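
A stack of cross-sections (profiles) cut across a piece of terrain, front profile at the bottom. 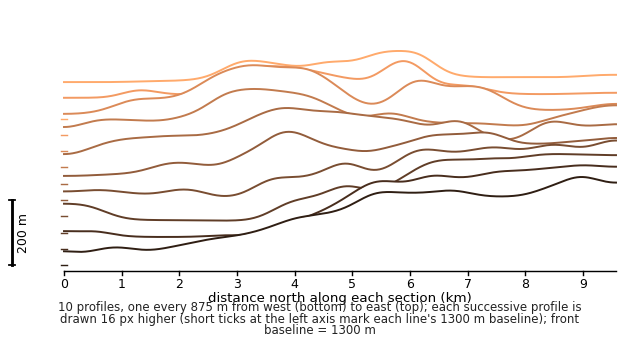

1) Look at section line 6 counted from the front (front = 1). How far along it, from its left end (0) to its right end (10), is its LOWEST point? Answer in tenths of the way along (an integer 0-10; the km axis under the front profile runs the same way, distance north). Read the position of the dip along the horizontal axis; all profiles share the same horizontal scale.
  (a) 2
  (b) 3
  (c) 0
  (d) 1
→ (c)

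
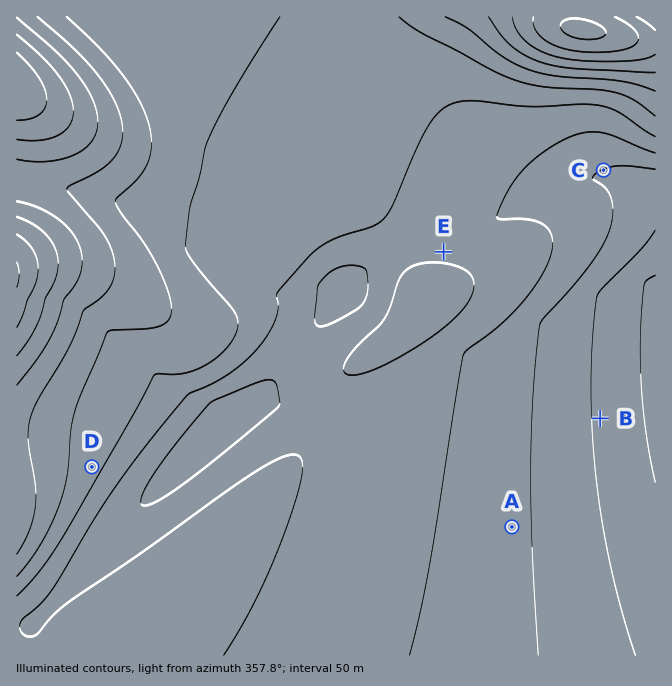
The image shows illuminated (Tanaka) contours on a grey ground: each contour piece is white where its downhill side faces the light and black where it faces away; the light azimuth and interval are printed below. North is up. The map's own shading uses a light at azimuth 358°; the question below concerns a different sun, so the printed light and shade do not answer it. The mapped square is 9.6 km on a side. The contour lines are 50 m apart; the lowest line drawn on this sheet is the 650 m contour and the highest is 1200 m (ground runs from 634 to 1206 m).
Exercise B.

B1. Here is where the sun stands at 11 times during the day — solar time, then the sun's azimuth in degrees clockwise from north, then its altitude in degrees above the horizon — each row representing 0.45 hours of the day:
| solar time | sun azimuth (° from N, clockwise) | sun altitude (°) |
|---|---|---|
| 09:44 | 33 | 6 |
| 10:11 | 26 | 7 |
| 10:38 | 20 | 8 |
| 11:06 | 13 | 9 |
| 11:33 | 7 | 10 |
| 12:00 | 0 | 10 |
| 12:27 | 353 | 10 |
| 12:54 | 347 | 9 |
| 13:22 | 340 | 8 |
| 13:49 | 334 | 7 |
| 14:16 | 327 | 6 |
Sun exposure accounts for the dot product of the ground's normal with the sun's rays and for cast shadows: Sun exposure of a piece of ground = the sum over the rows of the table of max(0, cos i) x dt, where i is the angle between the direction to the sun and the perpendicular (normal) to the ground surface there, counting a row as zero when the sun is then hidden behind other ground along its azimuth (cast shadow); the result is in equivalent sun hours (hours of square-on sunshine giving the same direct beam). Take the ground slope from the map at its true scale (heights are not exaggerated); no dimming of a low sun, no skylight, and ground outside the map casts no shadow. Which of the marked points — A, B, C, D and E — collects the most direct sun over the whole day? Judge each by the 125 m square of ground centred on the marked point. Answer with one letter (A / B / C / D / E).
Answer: E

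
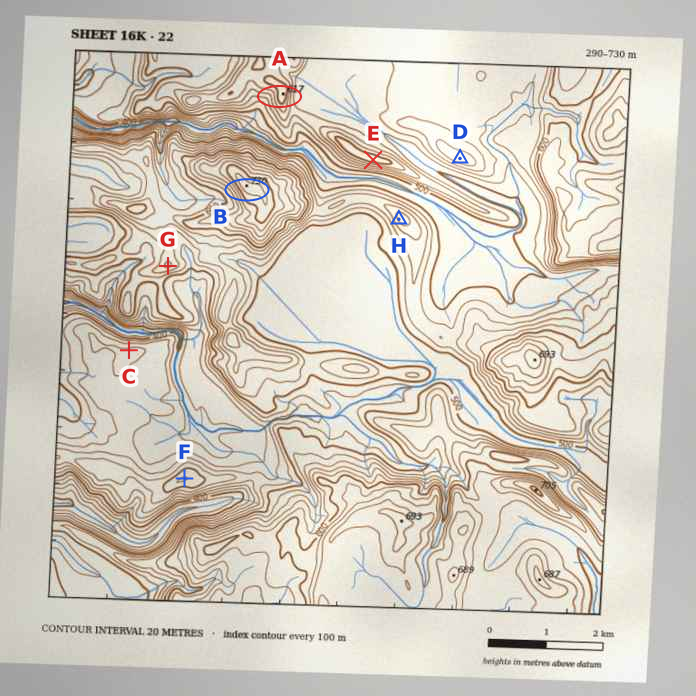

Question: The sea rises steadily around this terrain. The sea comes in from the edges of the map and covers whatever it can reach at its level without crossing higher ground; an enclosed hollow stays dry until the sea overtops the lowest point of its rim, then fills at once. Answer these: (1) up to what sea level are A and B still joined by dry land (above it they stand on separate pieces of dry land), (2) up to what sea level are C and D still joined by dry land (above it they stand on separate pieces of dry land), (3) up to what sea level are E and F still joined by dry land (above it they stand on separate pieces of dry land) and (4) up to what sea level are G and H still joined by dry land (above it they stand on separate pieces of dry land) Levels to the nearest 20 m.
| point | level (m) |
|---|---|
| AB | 520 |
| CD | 440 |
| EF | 460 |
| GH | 540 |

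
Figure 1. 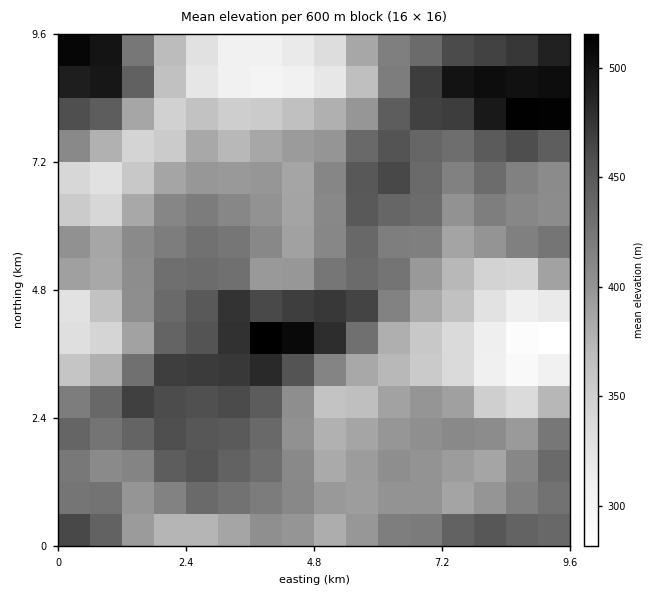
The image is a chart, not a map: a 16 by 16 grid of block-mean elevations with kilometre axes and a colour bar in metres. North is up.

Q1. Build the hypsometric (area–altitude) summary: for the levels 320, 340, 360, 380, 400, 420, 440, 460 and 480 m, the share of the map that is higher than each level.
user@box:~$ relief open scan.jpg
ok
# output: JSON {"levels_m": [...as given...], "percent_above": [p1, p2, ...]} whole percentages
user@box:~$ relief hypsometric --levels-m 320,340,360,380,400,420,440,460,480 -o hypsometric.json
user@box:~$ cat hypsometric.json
{"levels_m": [320, 340, 360, 380, 400, 420, 440, 460, 480], "percent_above": [94, 89, 84, 75, 59, 41, 25, 14, 7]}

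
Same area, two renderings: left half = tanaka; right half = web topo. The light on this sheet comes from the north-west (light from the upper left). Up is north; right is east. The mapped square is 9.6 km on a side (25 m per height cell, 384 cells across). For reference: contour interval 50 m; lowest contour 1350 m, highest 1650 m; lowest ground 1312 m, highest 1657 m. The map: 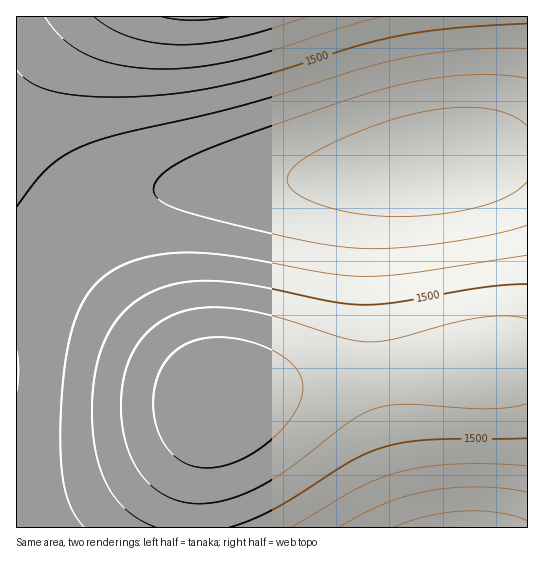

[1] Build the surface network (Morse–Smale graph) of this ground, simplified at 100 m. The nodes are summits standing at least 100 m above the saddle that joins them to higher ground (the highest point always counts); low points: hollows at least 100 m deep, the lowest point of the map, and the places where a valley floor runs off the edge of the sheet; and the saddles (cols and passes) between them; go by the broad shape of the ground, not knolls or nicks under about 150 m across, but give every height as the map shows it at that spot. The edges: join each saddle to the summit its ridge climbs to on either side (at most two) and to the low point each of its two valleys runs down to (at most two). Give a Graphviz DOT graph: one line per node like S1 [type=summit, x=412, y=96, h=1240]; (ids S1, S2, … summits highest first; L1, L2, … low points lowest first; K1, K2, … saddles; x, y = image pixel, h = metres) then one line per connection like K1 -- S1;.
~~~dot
graph terrain {
  S1 [type=summit, x=194, y=17, h=1657];
  S2 [type=summit, x=217, y=398, h=1645];
  L1 [type=low, x=439, y=163, h=1312];
  L2 [type=low, x=470, y=527, h=1318];
  K1 [type=saddle, x=193, y=527, h=1510];
  K2 [type=saddle, x=59, y=246, h=1425];
  K1 -- S2;
  K1 -- L1;
  K1 -- L2;
  K2 -- S1;
  K2 -- S2;
  K2 -- L1;
}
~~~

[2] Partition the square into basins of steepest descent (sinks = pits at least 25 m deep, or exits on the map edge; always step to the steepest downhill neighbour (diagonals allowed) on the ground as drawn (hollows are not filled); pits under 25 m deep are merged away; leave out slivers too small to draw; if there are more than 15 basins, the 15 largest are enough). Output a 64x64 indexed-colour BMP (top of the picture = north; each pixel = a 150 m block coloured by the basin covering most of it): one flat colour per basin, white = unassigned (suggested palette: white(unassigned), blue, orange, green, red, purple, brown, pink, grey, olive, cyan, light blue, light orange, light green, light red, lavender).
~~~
<image width="64" height="64" href="data:image/bmp;base64,Qk12CAAAAAAAAHYAAAAoAAAAQAAAAEAAAAABAAQAAAAAAAAIAAATCwAAEwsAABAAAAAAAAAA////ALR3HwAOf/8ALKAsACgn1gC9Z5QAS1aMAMJ34wB/f38AIr28AM++FwDox64AeLv/AIrfmACWmP8A1bDFADMzMzMzMzMzMzMzIiIiIiIiIiIiIiIiIiIiIiIiIiIiMzMzMzMzMzMzMzMiIiIiIiIiIiIiIiIiIiIiIiIiIiIzMzMzMzMzMzMzMyIiIiIiIiIiIiIiIiIiIiIiIiIiIjMzMzMzMzMzMzMzIiIiIiIiIiIiIiIiIiIiIiIiIiIiMzMzMzMzMzMzMzMiIiIiIiIiIiIiIiIiIiIiIiIiIiIzMzMzMzMzMzMzMyIiIiIiIiIiIiIiIiIiIiIiIiIiIjMzMzMzMzMzMzMzMiIiIiIiIiIiIiIiIiIiIiIiIiIiMzMzMzMzMzMzMzMyIiIiIiIiIiIiIiIiIiIiIiIiIiIzMzMzMzMzMzMzMzIiIiIiIiIiIiIiIiIiIiIiIiIiIjMzMzMzMzMzMzMzMiIiIiIiIiIiIiIiIiIiIiIiIiIiMzMzMzMzMzMzMzMyIiIiIiIiIiIiIiIiIiIiIiIiIiIzMzMzMzMzMzMzMzMiIiIiIiIiIiIiIiIiIiIiIiIiIjMzMzMzMzMzMzMzMyIiIiIiIiIiIiIiIiIiIiIiIiIiMzMzMzMzMzMzMzMzIiIiIiIiIiIiIiIiIiIiIiIiIiIzMzMzMzMzMzMzMzMiIiIiIiIiIiIiIiIiIiIiIiIiIjMzMzMzMzMzMzMzMzIiIiIiIiIiIiIiIiIiIiIiIiIiMzMzMzMzMzMzMzMzMSIiIiIiIiIiIiIiIiIiIiIiIiIzMzMzMzMzMzMzMzMRERERIiIiIiIiIiIiIiIiIiIiIjMzMzMzMzMzMzMzMRERERERERESIiIiIiIiIiIiIiIiMzMzMzMzMzMzMzMRERERERERERERERESIiIiIiIiIiIzMzMzMzMzMzMzERERERERERERERERERERERERIiIiIjMzMzMzMzMzMzERERERERERERERERERERERERERERERMzMzMzMzMzMzEREREREREREREREREREREREREREREREzMzMzMzMzMzERERERERERERERERERERERERERERERETMzMzMzMzMzERERERERERERERERERERERERERERERERMzMzMzMzMzEREREREREREREREREREREREREREREREREzMzMzMzMzERERERERERERERERERERERERERERERERETMzMzMzMzERERERERERERERERERERERERERERERERERMzMzMzMzEREREREREREREREREREREREREREREREREREzMzMzMzERERERERERERERERERERERERERERERERERETMzMzMzERERERERERERERERERERERERERERERERERERMzMzMzEREREREREREREREREREREREREREREREREREREzMzMzERERERERERERERERERERERERERERERERERERETMzMzERERERERERERERERERERERERERERERERERERERMzMzEREREREREREREREREREREREREREREREREREREREzMzERERERERERERERERERERERERERERERERERERERETMzERERERERERERERERERERERERERERERERERERERERMzEREREREREREREREREREREREREREREREREREREREREzERERERERERERERERERERERERERERERERERERERERERERERERERERERERERERERERERERERERERERERERERERERERERERERERERERERERERERERERERERERERERERERERERERERERERERERERERERERERERERERERERERERERERERERERERERERERERERERERERERERERERERERERERERERERERERERERERERERERERERERERERERERERERERERERERERERERERERERERERERERERERERERERERERERERERERERERERERERERERERERERERERERERERERERERERERERERERERERERERERERERERERERERERERERERERERERERERERERERERERERERERERERERERERERERERERERERERERERERERERERERERERERERERERERERERERERERERERERERERERERERERERERERERERERERERERERERERERERERERERERERERERERERERERERERERERERERERERERERERERERERERERERERERERERERERERERERERERERERERERERERERERERERERERERERERERERERERERERERERERERERERERERERERERERERERERERERERERERERERERERERERERERERERERERERERERERERERERERERERERERERERERERERERERERERERERERERERERERERERERERERERERERERERERERERERERERERERERERERERERERERERERERERERERERERERERERERERERERERERERERERERERERERERERERERERERERERERERERERERERERERERERERERERERERERERERERERERERERERERERERERERERERERERERERERERERERERERERERERERERERERERERERERERERERERERERERERERERERERERERERERERERERERERERERERERERERERERERERERERERERERERERERERERERERERERERERERERERERERERERERERERERERERERERERERERERERERERER"/>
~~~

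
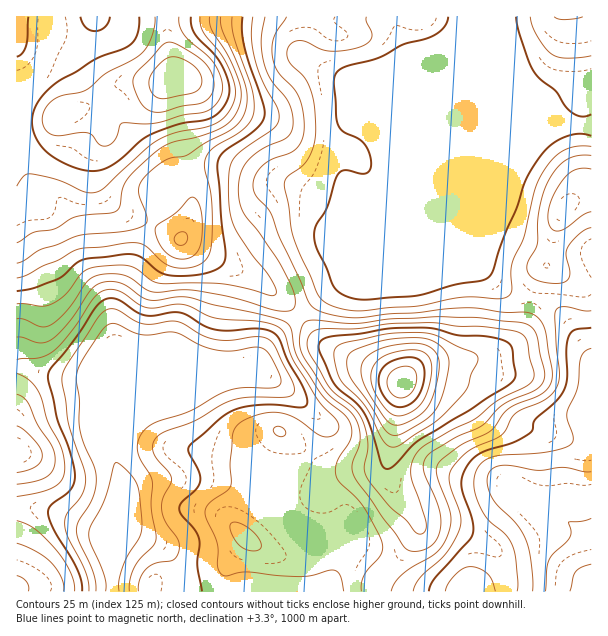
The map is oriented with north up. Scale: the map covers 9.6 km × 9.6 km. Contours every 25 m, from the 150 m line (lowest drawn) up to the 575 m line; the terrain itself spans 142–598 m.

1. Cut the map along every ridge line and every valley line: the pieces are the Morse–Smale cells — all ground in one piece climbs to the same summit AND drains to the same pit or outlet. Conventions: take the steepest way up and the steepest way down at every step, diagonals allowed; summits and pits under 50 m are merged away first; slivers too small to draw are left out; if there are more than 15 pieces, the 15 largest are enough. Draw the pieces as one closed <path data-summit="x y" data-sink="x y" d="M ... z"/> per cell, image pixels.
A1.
<path data-summit="174 77" data-sink="591 591" d="M506 16l-489 0-1 151 16-5 16-13 4-8 4-19 7-8 12-4 12 2 11 11 8 12-10 23 1 24 6 12 17 17 60 27 26 16 52 26 42 34 42-32 113-47 68-68 20-28 12-9 13-5-21-20-24-28-13-39z"/><path data-summit="174 77" data-sink="113 591" d="M84 110l-21 4-7 8-2 15-6 12-16 13-16 6 0 198 50 12 38 0 5 8 5 13-2 54 9 24 0 6-7 21-2 87 262 1 4-11 10-12-17-16-17-9-9-3-5 4 6-12 0-14-3-10-11-18-17-19-9-4-17 3 14-9 13-15 8-18-2-9-32-29-34-23 12-24 32-29-15-14-27-21-52-26-26-16-60-27-17-17-5-8-2-10 0-18 10-23-8-12z"/><path data-summit="402 383" data-sink="591 591" d="M513 176l-58 59-113 47-42 33 24 29 50 23 28 16-10 61-4 17 0 15 10 19 16 18 6 15-8 14-22 28 9 10 17 9 16 3 160-1 0-231-34-50-13-9-32-7-12-6-19-19 10-38 14-39 8-13z"/><path data-summit="402 383" data-sink="113 591" d="M300 316l-32 28-12 24 34 23 32 29 2 9-8 18-13 15-9 6 17 1 15 14 10 12 10 24 0 14-4 10 6-2 23 12 18 17 23-28 8-14-6-15-16-18-10-19 0-15 4-17 10-61-28-16-50-23z"/><path data-summit="564 209" data-sink="591 591" d="M591 126l-30 1-23 17-24 33-8 15-10 26-14 46 2 8 17 16 12 6 32 7 13 9 33 50z"/><path data-summit="17 452" data-sink="113 591" d="M26 367l-10 1 0 139 20 1 23 4 39 17 12 32 3 1 1-58 7-21 0-6-9-24 2-54-5-13-5-8-38 0z"/><path data-summit="564 17" data-sink="591 591" d="M591 16l-85 1 4 21 13 39 24 28 22 21 23-1z"/><path data-summit="17 590" data-sink="113 591" d="M36 508l-20 1 0 82 95 1 1-29-14-33-35-16z"/><path data-summit="174 77" data-sink="591 591" d="M389 570l-11 11-3 11 57-1-24-5z"/>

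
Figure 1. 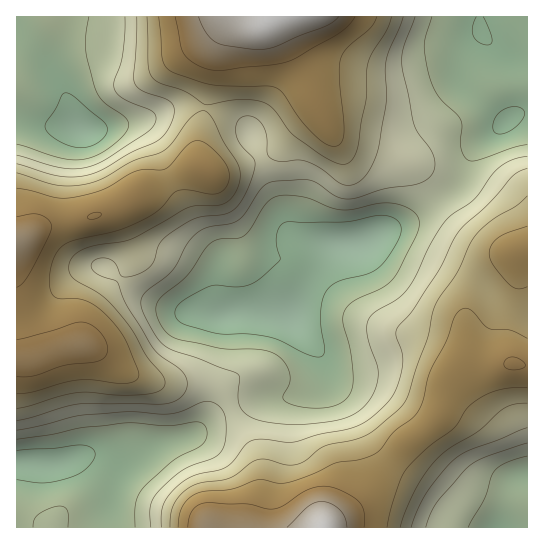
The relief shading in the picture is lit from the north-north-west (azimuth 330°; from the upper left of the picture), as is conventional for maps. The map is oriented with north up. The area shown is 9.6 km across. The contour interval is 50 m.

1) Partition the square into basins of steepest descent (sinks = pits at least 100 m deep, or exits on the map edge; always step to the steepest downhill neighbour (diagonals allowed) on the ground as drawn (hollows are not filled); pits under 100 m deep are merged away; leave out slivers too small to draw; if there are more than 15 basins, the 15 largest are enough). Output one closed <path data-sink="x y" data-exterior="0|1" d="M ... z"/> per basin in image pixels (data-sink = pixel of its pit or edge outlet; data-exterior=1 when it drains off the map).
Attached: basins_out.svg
<path data-sink="354 245" data-exterior="0" d="M527 16l-257 0-4 3-23-2-9 4-11 13-8 19-4 30-12 54 0 24 5 8-9-1-10 4-42 20-16 12-14 7-34 9-28 4-35 18 0 117 15 1 34-13 21-2 16 8 24 19 20 8 20 4 41-1 11 4 6 6 13 30 18 28 4 12 1 27-9 37 74 1 8-8 22-15 18-19 27-36 37-32 12-32 14-17 30-1 13-4 22 1z"/><path data-sink="37 465" data-exterior="0" d="M86 345l-21 2-34 13-15 1 0 166 234 1 10-38-1-27-4-12-18-28-13-30-6-6-11-4-41 1-32-8-16-9-16-14z"/><path data-sink="81 129" data-exterior="0" d="M269 16l-252 0-1 225 3 0 16-10 16-7 28-4 34-9 14-7 16-12 42-20 17-4-3-7 0-24 18-92 8-15 13-11 28 0z"/><path data-sink="498 527" data-exterior="1" d="M519 364l-56 5-14 17-12 32-37 32-27 36-18 19-22 15-8 7 202 1 1-162z"/>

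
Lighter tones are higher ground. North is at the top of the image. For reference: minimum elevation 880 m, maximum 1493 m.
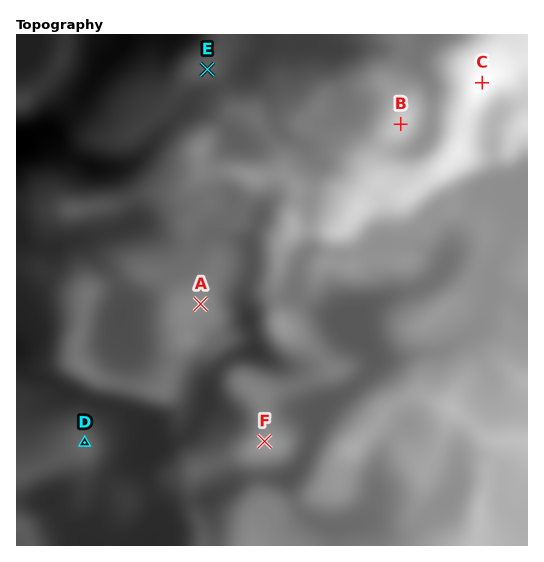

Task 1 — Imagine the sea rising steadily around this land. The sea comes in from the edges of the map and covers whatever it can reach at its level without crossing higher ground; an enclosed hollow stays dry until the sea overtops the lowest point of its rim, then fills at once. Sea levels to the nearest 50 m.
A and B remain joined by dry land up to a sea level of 1150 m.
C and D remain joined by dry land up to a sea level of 1000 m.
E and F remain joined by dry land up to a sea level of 1050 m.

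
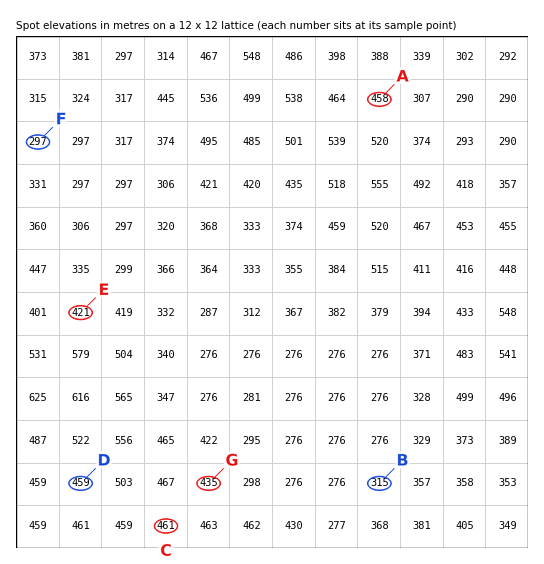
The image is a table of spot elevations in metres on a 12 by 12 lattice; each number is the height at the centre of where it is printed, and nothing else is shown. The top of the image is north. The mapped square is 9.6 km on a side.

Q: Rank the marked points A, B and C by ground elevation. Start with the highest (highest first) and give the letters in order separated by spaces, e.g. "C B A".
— C A B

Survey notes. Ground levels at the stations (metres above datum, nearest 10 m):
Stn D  460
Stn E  420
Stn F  300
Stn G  430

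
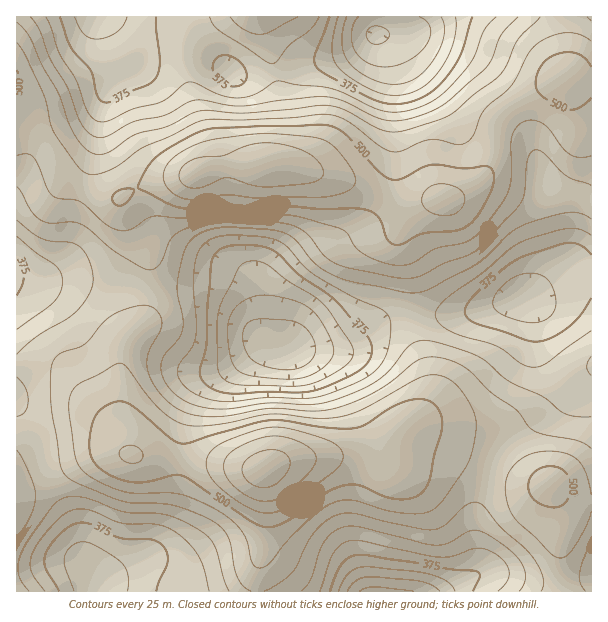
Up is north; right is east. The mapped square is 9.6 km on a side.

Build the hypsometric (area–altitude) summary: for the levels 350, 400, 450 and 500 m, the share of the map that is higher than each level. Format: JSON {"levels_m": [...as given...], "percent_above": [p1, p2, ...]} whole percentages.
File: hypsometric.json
{"levels_m": [350, 400, 450, 500], "percent_above": [91, 72, 47, 16]}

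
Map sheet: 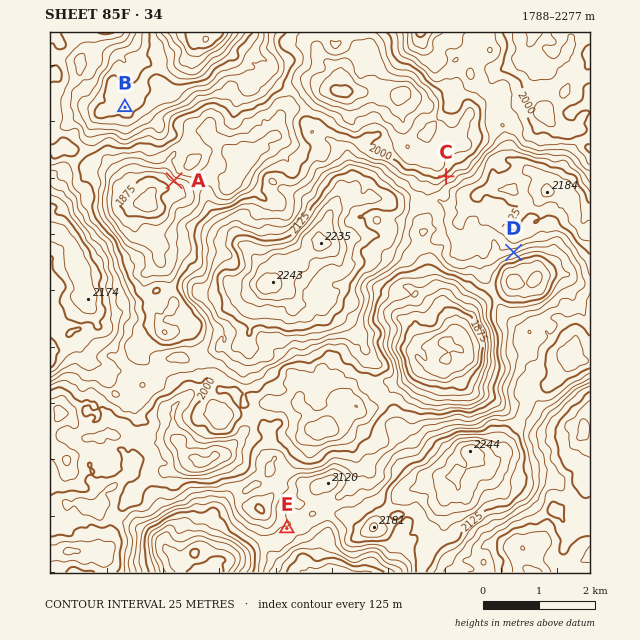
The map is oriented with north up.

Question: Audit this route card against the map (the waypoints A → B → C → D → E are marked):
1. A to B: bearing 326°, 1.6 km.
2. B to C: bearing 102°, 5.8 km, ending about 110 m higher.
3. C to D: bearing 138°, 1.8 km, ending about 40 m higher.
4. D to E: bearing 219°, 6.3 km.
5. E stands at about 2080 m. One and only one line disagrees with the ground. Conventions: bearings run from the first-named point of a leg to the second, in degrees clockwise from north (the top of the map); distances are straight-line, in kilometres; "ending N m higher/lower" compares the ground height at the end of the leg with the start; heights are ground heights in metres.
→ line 2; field sense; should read lower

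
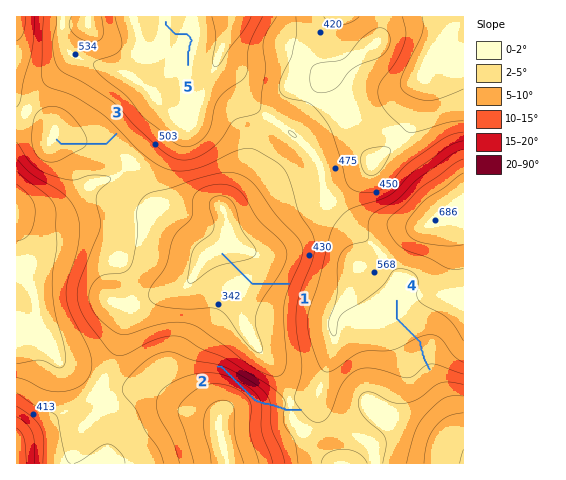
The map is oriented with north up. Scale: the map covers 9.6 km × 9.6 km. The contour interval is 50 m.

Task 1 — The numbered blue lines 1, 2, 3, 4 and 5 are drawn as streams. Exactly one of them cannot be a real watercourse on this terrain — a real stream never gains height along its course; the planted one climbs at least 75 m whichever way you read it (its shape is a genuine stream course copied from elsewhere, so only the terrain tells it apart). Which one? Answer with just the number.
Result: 2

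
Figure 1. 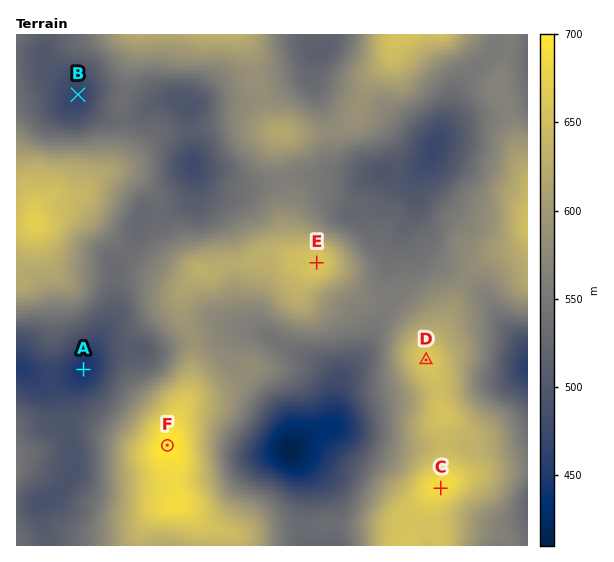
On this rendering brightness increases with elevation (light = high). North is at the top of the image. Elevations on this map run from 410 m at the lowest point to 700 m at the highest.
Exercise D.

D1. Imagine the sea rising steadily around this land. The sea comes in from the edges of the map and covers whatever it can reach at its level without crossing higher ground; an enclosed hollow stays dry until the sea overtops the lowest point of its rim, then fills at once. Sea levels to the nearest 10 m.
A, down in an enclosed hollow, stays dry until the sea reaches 470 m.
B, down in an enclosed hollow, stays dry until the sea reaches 510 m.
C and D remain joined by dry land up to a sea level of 640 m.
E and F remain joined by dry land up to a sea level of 590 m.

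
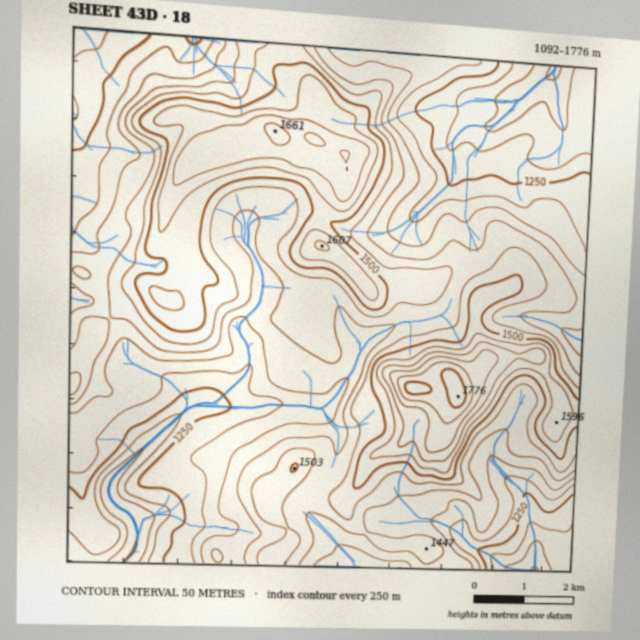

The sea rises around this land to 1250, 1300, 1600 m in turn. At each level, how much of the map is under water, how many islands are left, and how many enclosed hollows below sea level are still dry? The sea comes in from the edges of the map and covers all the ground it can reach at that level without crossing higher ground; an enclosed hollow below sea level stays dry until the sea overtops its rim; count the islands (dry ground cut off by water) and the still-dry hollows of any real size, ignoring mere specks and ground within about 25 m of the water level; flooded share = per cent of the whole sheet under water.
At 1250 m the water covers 15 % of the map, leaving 0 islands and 0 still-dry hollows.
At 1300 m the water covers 24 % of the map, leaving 0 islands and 0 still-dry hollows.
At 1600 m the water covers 93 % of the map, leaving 2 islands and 0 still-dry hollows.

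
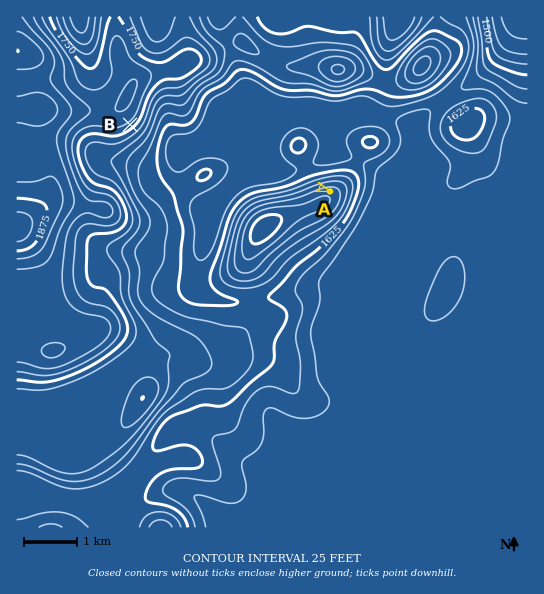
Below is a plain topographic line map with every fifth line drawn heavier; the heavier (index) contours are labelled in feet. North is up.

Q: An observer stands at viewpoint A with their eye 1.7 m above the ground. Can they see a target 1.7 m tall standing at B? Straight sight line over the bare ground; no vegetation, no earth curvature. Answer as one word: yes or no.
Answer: yes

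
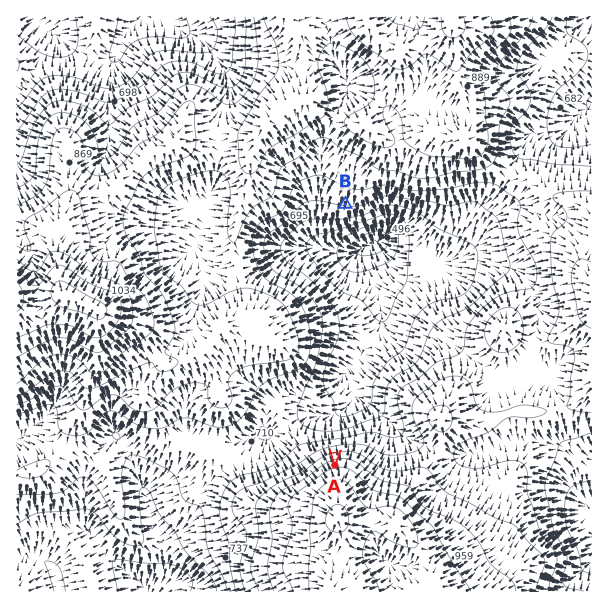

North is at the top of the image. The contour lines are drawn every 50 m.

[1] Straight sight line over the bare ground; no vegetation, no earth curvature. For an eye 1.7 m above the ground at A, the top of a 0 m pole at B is in view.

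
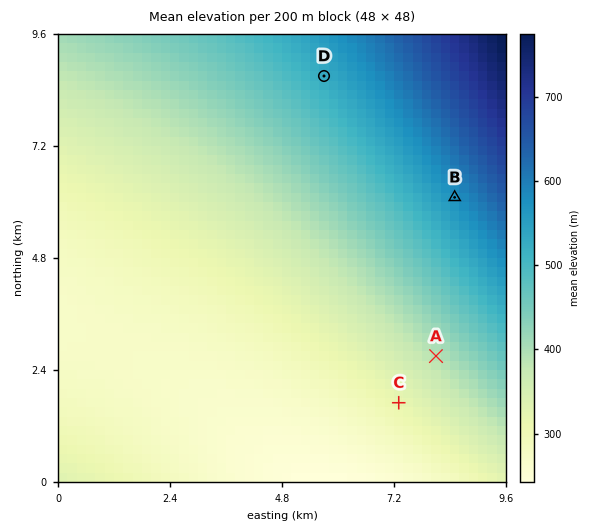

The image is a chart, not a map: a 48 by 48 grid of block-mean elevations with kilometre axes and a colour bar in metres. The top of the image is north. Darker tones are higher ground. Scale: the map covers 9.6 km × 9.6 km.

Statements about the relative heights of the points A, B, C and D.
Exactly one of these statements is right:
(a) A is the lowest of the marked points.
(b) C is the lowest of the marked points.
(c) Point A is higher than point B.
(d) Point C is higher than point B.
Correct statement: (b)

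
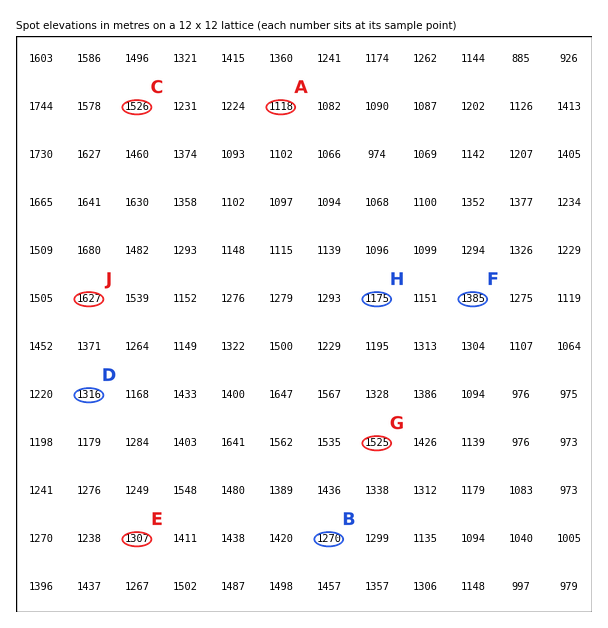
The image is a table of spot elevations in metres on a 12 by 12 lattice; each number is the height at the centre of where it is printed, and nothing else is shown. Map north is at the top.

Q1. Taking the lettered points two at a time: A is lower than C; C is higher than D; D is higher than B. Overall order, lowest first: A B D C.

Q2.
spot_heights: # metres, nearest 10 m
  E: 1310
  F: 1380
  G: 1530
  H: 1180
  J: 1630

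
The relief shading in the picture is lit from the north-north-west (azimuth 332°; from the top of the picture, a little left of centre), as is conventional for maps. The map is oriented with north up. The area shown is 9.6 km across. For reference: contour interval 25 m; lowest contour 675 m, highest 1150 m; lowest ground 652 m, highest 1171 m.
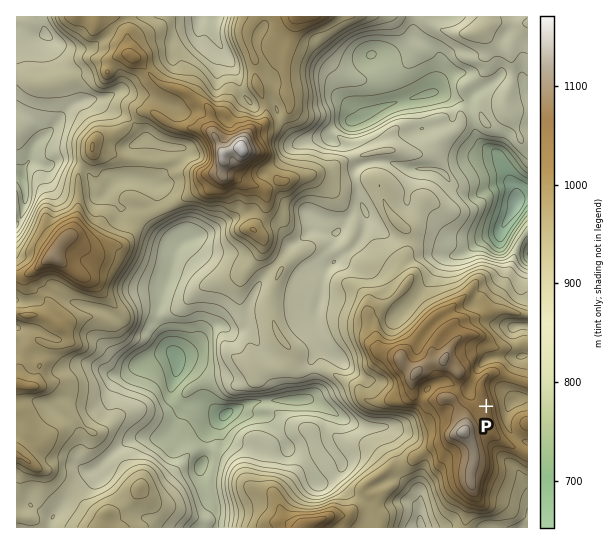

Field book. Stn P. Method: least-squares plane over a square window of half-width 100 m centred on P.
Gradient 6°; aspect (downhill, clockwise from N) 76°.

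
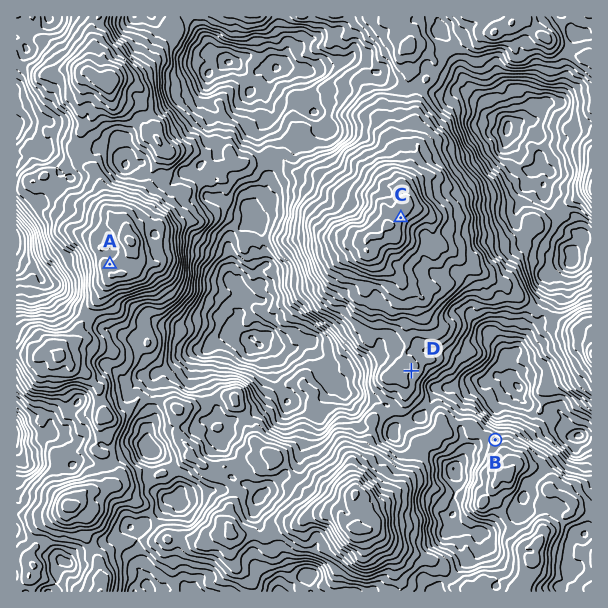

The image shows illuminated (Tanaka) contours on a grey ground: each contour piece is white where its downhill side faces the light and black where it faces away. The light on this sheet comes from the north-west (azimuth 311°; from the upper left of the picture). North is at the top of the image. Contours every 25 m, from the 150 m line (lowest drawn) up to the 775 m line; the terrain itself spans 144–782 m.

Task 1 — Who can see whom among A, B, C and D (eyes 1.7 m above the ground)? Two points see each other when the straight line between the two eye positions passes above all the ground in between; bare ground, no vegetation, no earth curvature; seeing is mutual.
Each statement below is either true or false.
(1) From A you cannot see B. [true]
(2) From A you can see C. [false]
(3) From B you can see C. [true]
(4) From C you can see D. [false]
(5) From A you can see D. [false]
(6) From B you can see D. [true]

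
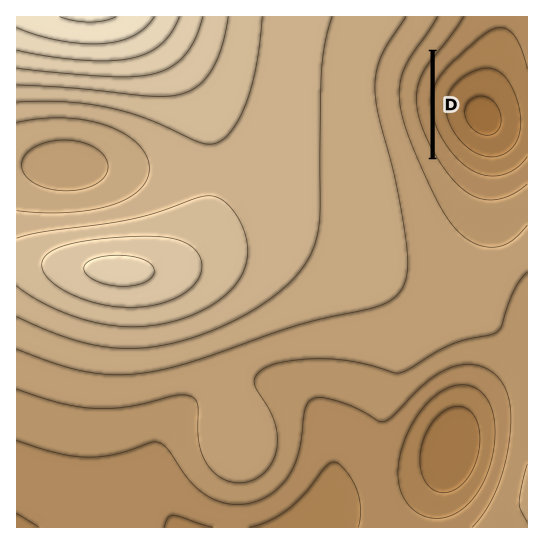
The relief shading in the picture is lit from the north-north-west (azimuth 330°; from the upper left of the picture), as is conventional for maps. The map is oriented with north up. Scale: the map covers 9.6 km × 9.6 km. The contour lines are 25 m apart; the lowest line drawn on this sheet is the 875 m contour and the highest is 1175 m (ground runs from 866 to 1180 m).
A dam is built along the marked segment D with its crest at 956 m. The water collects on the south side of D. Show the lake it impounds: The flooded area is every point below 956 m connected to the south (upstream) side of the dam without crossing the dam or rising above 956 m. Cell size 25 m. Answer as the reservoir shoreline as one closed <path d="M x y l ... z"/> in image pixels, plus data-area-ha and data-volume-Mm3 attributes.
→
<path d="M430 55l-9 11-5 11-3 8 0 9-1 1 1 16 3 11 14 31 0-98z" data-area-ha="42" data-volume-Mm3="4.67"/>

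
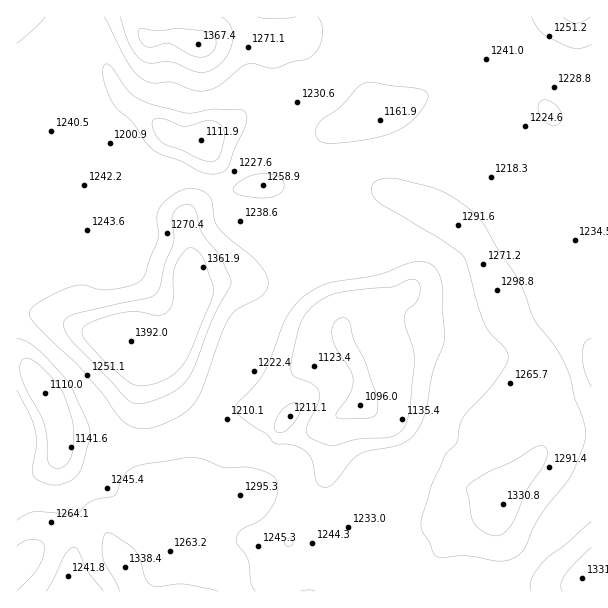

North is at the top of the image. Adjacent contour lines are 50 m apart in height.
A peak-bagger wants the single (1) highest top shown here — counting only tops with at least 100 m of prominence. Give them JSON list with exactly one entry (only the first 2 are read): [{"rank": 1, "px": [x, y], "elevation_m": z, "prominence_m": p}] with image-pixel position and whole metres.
[{"rank": 1, "px": [131, 341], "elevation_m": 1392, "prominence_m": 296}]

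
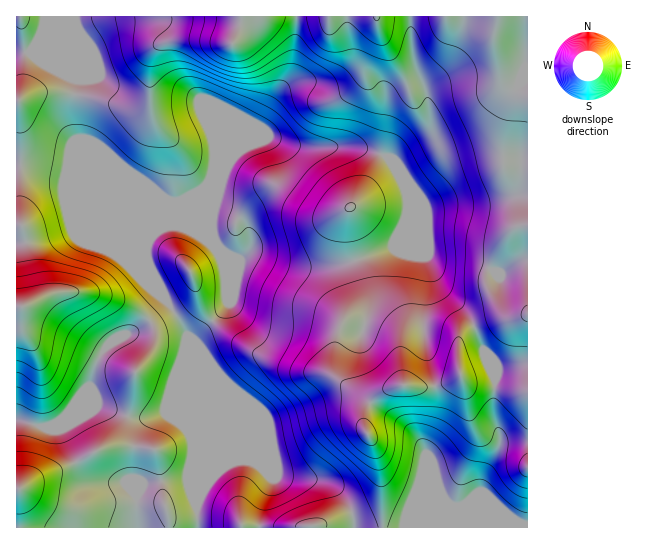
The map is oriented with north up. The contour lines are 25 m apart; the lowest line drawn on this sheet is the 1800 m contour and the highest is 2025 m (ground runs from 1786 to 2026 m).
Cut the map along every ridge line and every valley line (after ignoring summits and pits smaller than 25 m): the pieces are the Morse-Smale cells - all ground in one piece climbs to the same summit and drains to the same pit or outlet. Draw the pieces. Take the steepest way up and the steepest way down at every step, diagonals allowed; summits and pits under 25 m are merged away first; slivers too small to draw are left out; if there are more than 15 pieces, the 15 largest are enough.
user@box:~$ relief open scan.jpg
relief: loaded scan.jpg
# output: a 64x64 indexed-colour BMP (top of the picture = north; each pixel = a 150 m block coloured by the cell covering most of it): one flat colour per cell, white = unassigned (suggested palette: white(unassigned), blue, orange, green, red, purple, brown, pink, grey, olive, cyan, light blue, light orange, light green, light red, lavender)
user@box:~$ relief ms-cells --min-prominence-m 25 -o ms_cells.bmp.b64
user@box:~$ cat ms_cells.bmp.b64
<image width="64" height="64" href="data:image/bmp;base64,Qk12CAAAAAAAAHYAAAAoAAAAQAAAAEAAAAABAAQAAAAAAAAIAAATCwAAEwsAABAAAAAAAAAA////ALR3HwAOf/8ALKAsACgn1gC9Z5QAS1aMAMJ34wB/f38AIr28AM++FwDox64AeLv/AIrfmACWmP8A1bDFAHd3d3d3d3d4iIiIiIiIiIiIiIiIiBEREREREREbu7u7d3d3d3d3d3iIiIiIiIiIiIiIiIiIERERERERERu7u7t3d3d3d3d3eIiIiIiIiIiIiIiIiIgRERERERERG7u7u3d3d3d3d3d4iIiIiIiIiIiIiIiIgRERERERERERu7u7d3d3d3d3d3iIiIh4iIiIiIiIiIgRERERERERERG7u7t3d3d3d3d3d4iIiHGIiIiIiIiIgREREREREREREbu7u3d3d3d3d3d3d3d3cRiIiIiBERERERERERERERERG7u7d3d3d3d3d3d3d3dxEYiIgREREREREREREREREREbu7t3d3d3d3d3d3d3d3ERERERERERERERERERERERERG7u3d3d3d3d3d3d3d3cREREREREREREREREREREREREbu7d3d3d3d3d3d3d3eRERERERERERERERERERERERERu7t3d3d3d3d3d3d3d5ERERERERERERERERERERERERG7u3d3d3d3d3d3d3d5kREREREREREREREREREREREREbu7REREd3d3d3d3d5mRERERERERERERERERERERERERu7tERERJd3eZmZmZmZERERERERERERERERERERERERG7u0REREmZmZmZmZmZkREREREREREREREREREREREREbu7RERERJmZmZmZmZmRERERERERERERERERERERERERu7tERERESZmZmZmZmZERERERERERERERERERERERERG7u0RERERJmZmZmZmZkREREREREREREREREREREREREbu7RERERESZmZmZmZmRERERERERERERERERERERERERu7tERERERJmZmZmZmZERERERERERERERERERERERERMzM0RERERESZmZmZmZkREREREREREREREREREREREREzMzRERERERJmZmZmZnBEREREREREREREREREREREREzMzNERERERERJmZmZmRERERERERERERERERERERERETMzM0RERERERERJmZmcwRERERERERERERERERERERERMzMzRERERERERESZmZzMERERERERERERERERERERERMzMzNERERERERERESZzMzBEREREREREREREREREREREzMzM0REREREREREREzMzMwREREREREREREREREREREzMzMzRERERERERERETMzMzBEREREREREREREREREREzMzMzNERERERERERELMzMzMEREREREREREREREREREzMzMzM0REREREREREIszMzMwREREREREREREREREREzMzMzMzREREREREREIszMzMzBEREREREREREREREREzMzMzMzNEREREREREIizMzMzMERERERERERERERERETMzMzMzM0REREREREoizMzMzMwRERFVVVVVVVERERERMzMzMzMzREREREREoiLMzMzMxVVVVVVVVVVVVVERERMzMzMzMzNEREREREqiIizMzMxVVVVVVVVVVVVVVVEREzMzMzMzM0REREREqqIiLMzMxVVVVVVVVVVVVVVVVREzMzMzMzMzREREREqqIiIiLMVVVVVVVVVVVVVVVVVVETMzMzMzMzNERERESqoiIiIiVVVVVVVVVVVVVVVVVVVTMzMzMzMzM0RERESqoiIiIiIlVVVVVVVVVVVVVVVVVVMzMzMzMzMzRERERKqiIiIiIiJVVVVVVVVVVVVVVVVVUzMzMzMzMzNERERKqiIiIiIiIiVVVVVVVVVVVVVVVVVTMzMzMzMzM0REREqqIiIiIiIiIlVVVVVVVVVVVVVVVVMzMzMzMzMzRERESqoiIiIiIiIiJVVVVVVVVVVVVVVVMzMzMzMzMzNERESqoiIiIiIiIiIiVVVVVVVVVVVVVVUzMzMzMzMzM6qqqqqiIiIiIiIiIiIlVVVVVVVVVVVVUzMzMzMzMzMzqqqqqiIiIiIiIiIiIiVVVVVVVVVVVVVjMzMzMzMzMzOqqqqqIiIiIiIiIiIiIiVVVVVVVVVWZmYzMzMzMzMzM6qqqqoiIiIiIiIiIiIiImVWZmZmZmZmZmYzMzMzMzMzqqqqoiIiIiIiIiIiIiIiZmZmZmZmZmZmZmMzMzMzMzOqqqqiIiIiIiIiIiIiIiImZmZmZmZmZmZmZjMzMzMzM6qqqqIiIiIiIiIiIiIiIiZmZmZmZmZmZmZmMzMzMzMzqqqqoiIiIiIiIiIiIiIiImZmZmZmZmZmZmYzMzMzMzOqqqqiIiIiIiIiIiIiIiIiZmZmZmZmZmZmYzMzMzMzM6qqqqIiIiIiIiIiIiIiIiImZmZmZmZmZmZjMzMzMzMzqqqqqiIiIiIiIiIiIiIiIiJmZmZmZmZmZmMzMzMzMzOqqqqiIiIiIiIiIiIiIiIiImZmZmZmZmZmMzMzMzMzM6qqIiIiIiIiIiIiIiIiIiIiJmZmZmZmZmYzMzMzMzMzqqIiIiIiIiIiIiIiIiIiIiImZmZmZmZmZjMzMzMzMzOtIiIiIiIiIiIiIiIiIiIiIiZmZmZmZmZmMzMzMzMzM90iIiIiIiIiIiIiIiIiIiIiJmZmZmZmZmMzMzMzMzMz3dIiIiIiIiIiIiIiIiIiIiImZmZmZmZmYzMzMzMzMzPd0iIiIiIiIiIiIiIiIiIiIiZmZmZmZmZjMzMzMzMzM93dIiIiIiIiIiIiIiIiIiIiJmZmZmZmZmMzMzMzMzMz"/>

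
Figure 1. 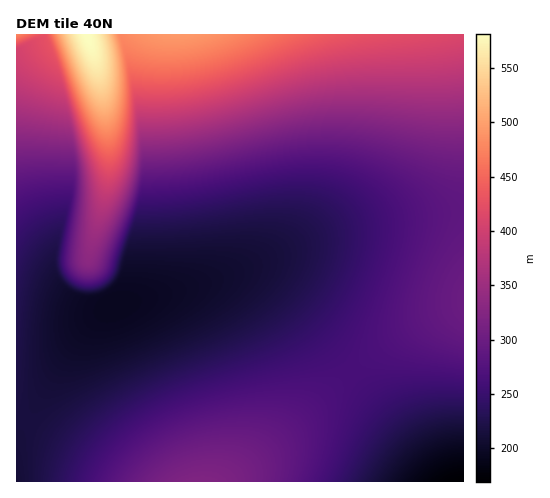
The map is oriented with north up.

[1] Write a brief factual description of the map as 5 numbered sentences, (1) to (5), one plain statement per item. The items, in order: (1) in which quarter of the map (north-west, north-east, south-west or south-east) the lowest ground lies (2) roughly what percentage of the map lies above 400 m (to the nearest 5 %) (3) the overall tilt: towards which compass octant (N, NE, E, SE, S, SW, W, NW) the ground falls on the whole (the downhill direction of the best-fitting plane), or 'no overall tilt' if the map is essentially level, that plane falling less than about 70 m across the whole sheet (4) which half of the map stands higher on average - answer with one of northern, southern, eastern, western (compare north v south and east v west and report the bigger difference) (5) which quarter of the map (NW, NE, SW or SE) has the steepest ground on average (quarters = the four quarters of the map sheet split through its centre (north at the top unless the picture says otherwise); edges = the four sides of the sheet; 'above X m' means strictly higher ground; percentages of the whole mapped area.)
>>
(1) The lowest ground is in the south-east quarter.
(2) About 15 % of the map lies above 400 m.
(3) On the whole the ground falls towards the south.
(4) The northern half stands higher on average than the southern half.
(5) Slopes are steepest in the north-west quarter.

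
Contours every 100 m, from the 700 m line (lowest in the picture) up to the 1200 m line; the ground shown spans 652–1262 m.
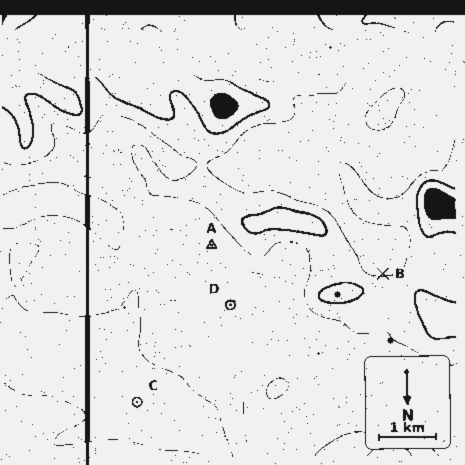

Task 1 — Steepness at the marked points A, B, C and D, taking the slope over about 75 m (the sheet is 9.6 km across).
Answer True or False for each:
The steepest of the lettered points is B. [True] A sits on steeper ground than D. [True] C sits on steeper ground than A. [False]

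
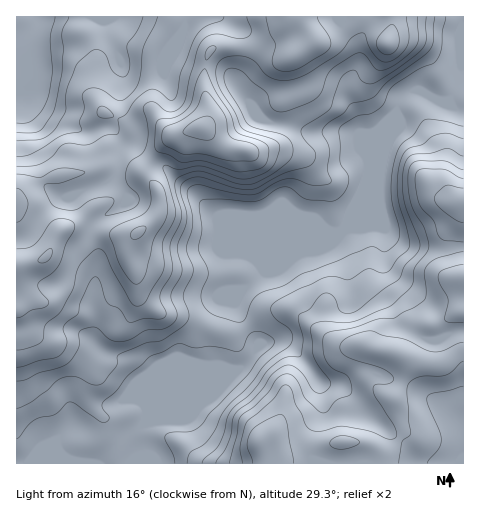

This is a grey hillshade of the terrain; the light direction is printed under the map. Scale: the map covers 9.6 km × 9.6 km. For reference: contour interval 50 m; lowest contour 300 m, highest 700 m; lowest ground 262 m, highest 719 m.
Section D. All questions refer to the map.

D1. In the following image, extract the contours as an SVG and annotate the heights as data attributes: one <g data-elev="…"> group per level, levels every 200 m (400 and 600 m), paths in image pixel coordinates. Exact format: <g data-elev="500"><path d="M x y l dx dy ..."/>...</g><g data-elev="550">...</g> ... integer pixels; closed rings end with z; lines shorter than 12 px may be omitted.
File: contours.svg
<g data-elev="400"><path d="M17 408l15-6 16-12 9-9 7-4 11 0 17 8 9-1 15-17 2-12 28-12 16-3 23-15 3-5 1-5-5-16-1-5 9-18 1-6-7-21 7-26-1-10-5-18 2-7 5-3 6 0 31 8 19 2 9-2 17-10 11-4 10 0 16 6 17-2 1-3-4-12 2-18-2-7-4-9 0-5 6-7 14-9 7-9 24-7 15-16 38-28 6-11 2-25"/><path d="M463 138l-15-5-10 1-7 3-8 7-14 5-6 5-5 17-1 22 13 52-2 5-10 8-9 13-7 2-14-4-20 11-14-4-9 2-28 12-19 10-6 5-1 4 3 7 17 16 2 5-2 6-4 5-21 15-17 23-20 19-7 9-7 16-7 10-6 6-12 7-3 10"/><path d="M143 17l-6 14-10 14 3 21-4 10-4 1-8-4-3-5-5-12-3-4-6-3-5 1-16 16-9 24-1 21-11 19-7 6-7 3-24 2"/></g><g data-elev="600"><path d="M399 463l3-21 9-9-4-40 1-9 5-5 7-2 20-1 7-1 16-14"/><path d="M463 342l-5 2-16 7-8 1-9-3-20-10-21-3-12-5-9 1-16 5-4 4-3 5 0 4 3 4 10 5 30 10 10 8 0 4-2 2-15 1-2 2-1 4 3 8 18 28 3 7-2 5-7 1-18-8-26-5-7 1-17 4-9-1-5-5-5-12-5-8-5-16-3-3-3-1-4 2-9 13-26 23-6 24 2 16"/><path d="M17 318l5-2 10-6 11-2 5-3 0-5-9-10-1-6 15-11 6-7 7-22 8-14 0-6-3-3-4-2-12 1-6 4-9 15-6 6-7 3-10 1"/><path d="M134 284l5-1 5-6 9-36 11-18 3-8 0-9-2-16-5-7-6-3-3 1-1 1 1 19-5 10-7 6-24 10-6 7 10 30 8 13z"/><path d="M463 265l-20 5-3 2-2 5 2 7 8 15-3 21 4 2 14 1"/><path d="M17 222l3-1 3-4 5-13-1-4-3-7-4-4-3-1"/><path d="M463 188l-17-3-9 8-3 6 3 5 7 7 12 9 7 3"/><path d="M238 172l17-2 8-3 4-7 1-13-6-6-21-7-5-3-6-18-14-21-12-23-7 10-5 23-5 7-11 8-16 2-3 3-2 7 0 19 3 4 11 3 12 7 22-1z"/><path d="M206 60l2-1 7-9 1-2-1-2-5 0-3 4-2 5z"/><path d="M384 54l4 1 4-1 6-8 0-13-2-6-4-3-8 6-7 10 1 8z"/><path d="M266 17l4 16 5 12-3 14 1 5 5 6 8 2 15-5 24-14 5-5 1-5-1-4-11-17-2-5"/></g>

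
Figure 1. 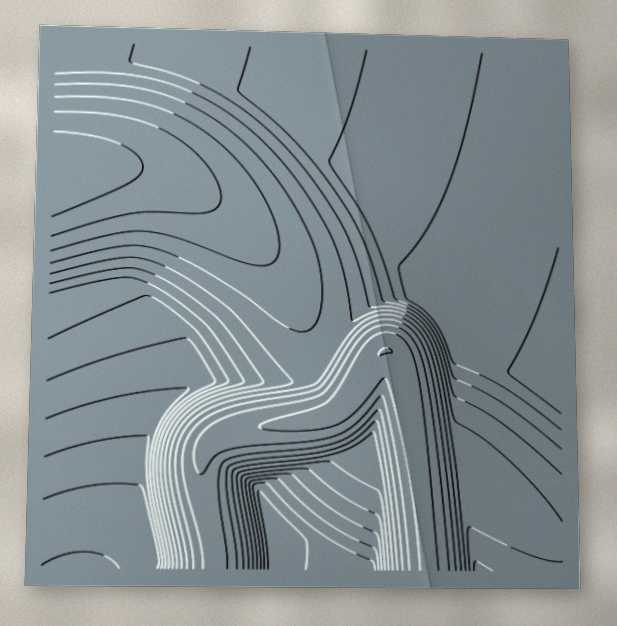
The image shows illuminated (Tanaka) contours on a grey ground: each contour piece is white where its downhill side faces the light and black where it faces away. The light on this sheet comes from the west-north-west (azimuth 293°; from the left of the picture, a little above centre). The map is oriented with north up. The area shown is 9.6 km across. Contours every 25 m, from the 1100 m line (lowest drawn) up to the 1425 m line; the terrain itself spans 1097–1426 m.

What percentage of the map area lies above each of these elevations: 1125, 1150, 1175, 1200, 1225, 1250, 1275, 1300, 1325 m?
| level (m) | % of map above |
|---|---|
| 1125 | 97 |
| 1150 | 94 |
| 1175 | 90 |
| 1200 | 73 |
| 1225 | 60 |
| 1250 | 52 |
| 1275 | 44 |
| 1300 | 35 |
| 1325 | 28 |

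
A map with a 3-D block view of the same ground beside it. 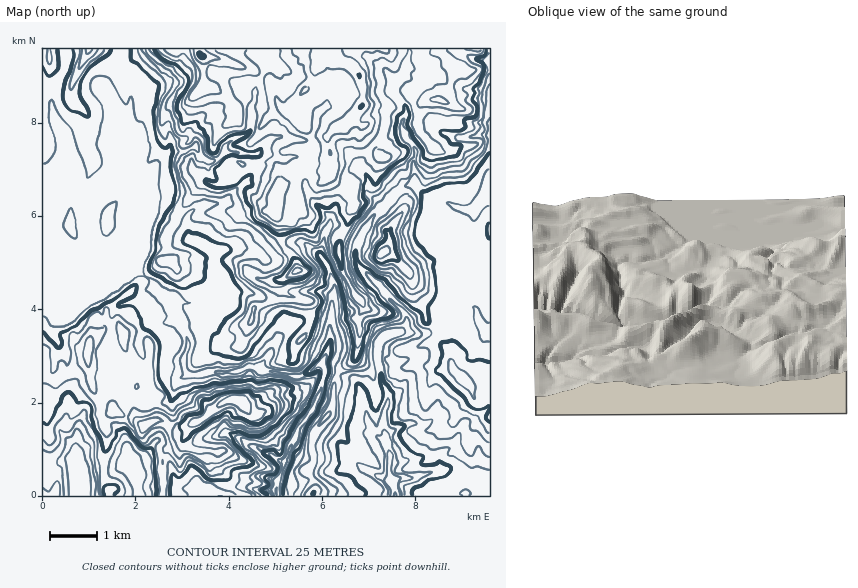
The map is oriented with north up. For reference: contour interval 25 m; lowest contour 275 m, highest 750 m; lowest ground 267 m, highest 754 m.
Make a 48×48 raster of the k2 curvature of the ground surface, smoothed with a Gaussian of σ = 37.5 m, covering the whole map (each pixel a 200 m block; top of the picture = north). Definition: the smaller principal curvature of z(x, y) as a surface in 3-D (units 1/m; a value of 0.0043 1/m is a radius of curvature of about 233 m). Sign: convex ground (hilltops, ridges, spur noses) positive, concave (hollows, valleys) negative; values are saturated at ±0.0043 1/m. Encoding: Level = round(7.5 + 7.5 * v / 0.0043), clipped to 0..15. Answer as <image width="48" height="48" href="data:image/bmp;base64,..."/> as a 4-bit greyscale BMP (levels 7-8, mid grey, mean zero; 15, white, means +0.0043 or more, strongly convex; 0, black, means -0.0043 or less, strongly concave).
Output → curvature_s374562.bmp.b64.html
<image width="48" height="48" href="data:image/bmp;base64,Qk32BAAAAAAAAHYAAAAoAAAAMAAAADAAAAABAAQAAAAAAIAEAAATCwAAEwsAABAAAAAAAAAAAAAAABEREQAiIiIAMzMzAERERABVVVUAZmZmAHd3dwCIiIgAmZmZAKqqqgC7u7sAzMzMAN3d3QDu7u4A////AGhmZYh2ZnZnd3d2QiB2iHd3eIJoiId4h3dmZXd2ZndXZWd3Z0B2V3d3d1JVeHd3d3dnZnZndXVmR3dlU3B4hVZ3ZGN2RFZ3d3Z3Z3d3dnR0V3d4h4A3eHd2aHNmeGd3d3dmZ3dmVXV1d4h3YgUHd3dneHN3Z2d4d3hmdndkZWZ3ZnlyJXcEd2Z3d1V3h3Z3Z3dVdnhUl0d3ZUMTZmZgh3d3dlaIh4hXZ3V1Z4Vll1Zoh3R2iGVwaHdndkZFVoh2d3dnV4d2d4ZYd3R3iJZ2B4hnZziHd2d2V3doVnh3ZWVmR3dYdod3IXdnWEZ4iGd3hndnZ2d3d3Zmd3iId2ZngHdnV2V3d2d3h3dneGd3h3ZmZmd3Zod2gFd2Z0ZXd2d4d3h2d2d3d2dVVnVmZXYxZRdlZzd2d3eId3d3d2d3d2eEYyIRMgE2AxZmZkh3d3h3d3Zmh2d4Z2dkh3h3VGiJhDh5ZGZmd3h2d4ZXd2d3WGdzh3d4d0d3Zydnc2eHd3eHd3V3eGaHWGeEZ4d3d2V4hkZndEd3d3d3d3Z3Z3SIV3d0h3d3d3Znh0ZnhURERXd3hndVd3WGZ3Zmd3d3h3d2d0ZnVGZVmHd3d3d3WGZ3d4dXh3dmdmZmZ0Vmd4g1Z3d3eHd3dWdmd3Zmd3d2h3ZneFR3hnNId3d3d3d3d2V3Z2Znd3d2RGd2VENoh0SId3d4d3d3d3dWdlZ3d3dlZ3ZVZnF3ZUd4h3d3d3d3d3d2ZGeHd3Zoh3d4dkJ2Q1Z4h3d4iHd3d3d3Zod3d2dohmVphwZ0NoV4d3eIeHd3d3d3dIh3d3d2ZmZWUyhiaZd3dnd4d3d3d3d3dWZnZnZmZ3d2Q1djZ4hnZ3d3d3d3d3d3dXh2d3dnd2ZEZ0hkV2d2d3d3d3d3d3d3dmh2d3h2Zmd2dyd2Nodmd3d3d3d3d3d3d1d1d3d3Z3iHiEZ2Q3iGZ3d3d3d3d3d3d2d2V4d2aYd4dVWJdFaHZ3h3d3d3d3d3d3V3ZUVmd3d4VXZ4hWV4Znd3d3d3d3d3d3Zmd4dHdohnR3Z3RnZnRnd3d3d3d3d3d3ZniHd0Znh2aIdoV3dlZ2Znd3d3d3d3d3Zod2d3V3d3d3hXV3ZlaHd3dnd3eHd3d3Z4dFh4dnd3d3hmZ4did3d3dnd3d3d3d3VmREJTRWZmdnhnaIiDWIiHdXd3d3d3dnVlKIJnhWd3dnZXdndySId3lHd3d3d3dnVVVnYzZ2ZVVoZ2hndEh2VDM3d3d3d3dnSGZ3h4OGdohXiGiHc4d2eIdHd3eHd3dXV3Z3eIN3d3dnZ3V2c2dndVY3d3h3d3dnZ3dmeHR2d3d3dnhmhWdmeIlHZ3d3d3hlhoh3d3V3d3d3d2dmZXeIh2ZHZ3Z3d3d2Z2iId3Z3dnh3d2dXWHd3d1ZHZnZ3d3d2VUZ3Z3Zod2Z3d2hnV3d3d4c2ZHZnd3dmZ2ZmZnhnd2eHd3hmdnd3eIlGdWdmd3Zndmd3eHd3d3aHd3ZWdnd3eGQmdleGdnZ4mFdlVnd3d3d3dmV3d2d3dVdA=="/>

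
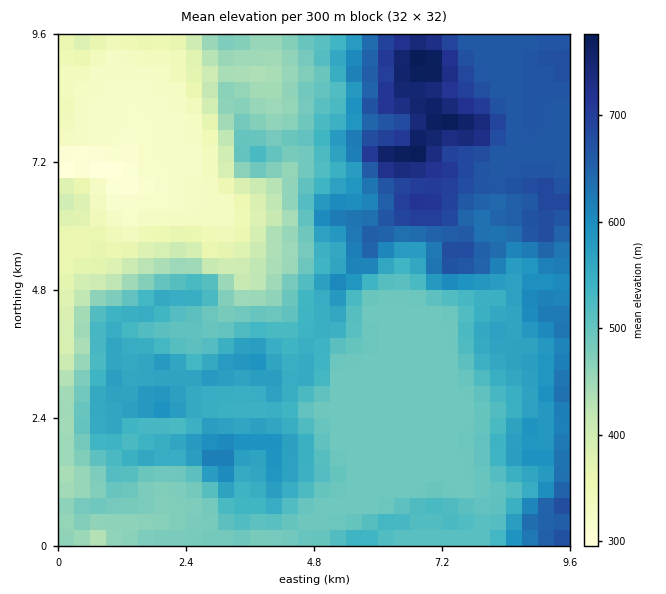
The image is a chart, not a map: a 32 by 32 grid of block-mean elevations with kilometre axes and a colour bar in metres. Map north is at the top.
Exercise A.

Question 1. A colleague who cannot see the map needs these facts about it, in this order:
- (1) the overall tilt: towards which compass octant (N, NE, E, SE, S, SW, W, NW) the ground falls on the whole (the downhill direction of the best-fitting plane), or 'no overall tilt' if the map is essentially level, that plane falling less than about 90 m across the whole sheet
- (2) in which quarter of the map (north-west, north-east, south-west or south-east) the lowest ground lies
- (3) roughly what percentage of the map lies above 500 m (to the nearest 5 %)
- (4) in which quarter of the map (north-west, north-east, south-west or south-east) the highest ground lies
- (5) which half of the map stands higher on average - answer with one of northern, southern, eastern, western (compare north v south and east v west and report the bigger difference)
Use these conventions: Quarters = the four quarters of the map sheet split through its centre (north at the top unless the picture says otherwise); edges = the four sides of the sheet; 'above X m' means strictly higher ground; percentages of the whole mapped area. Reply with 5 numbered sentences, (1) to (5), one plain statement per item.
(1) Overall the map slopes down towards the west.
(2) Look to the north-west quarter for the lowest ground.
(3) About 55 % of the map lies above 500 m.
(4) The highest ground is in the north-east quarter.
(5) On average the eastern half of the map is the higher ground.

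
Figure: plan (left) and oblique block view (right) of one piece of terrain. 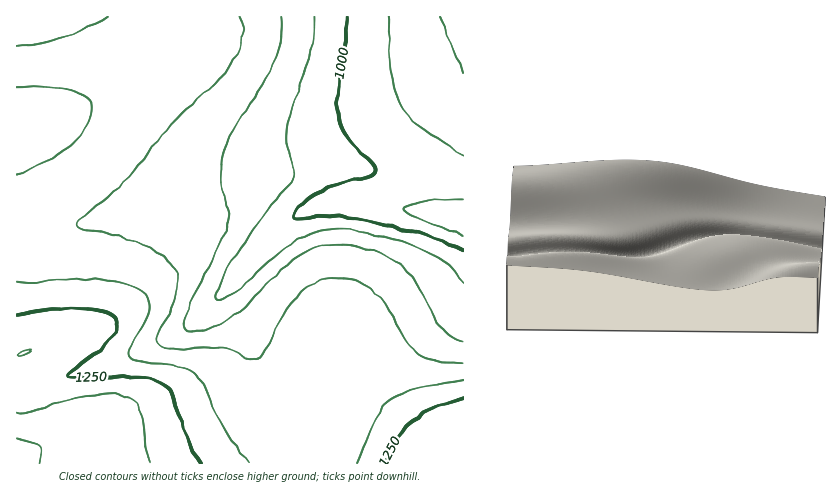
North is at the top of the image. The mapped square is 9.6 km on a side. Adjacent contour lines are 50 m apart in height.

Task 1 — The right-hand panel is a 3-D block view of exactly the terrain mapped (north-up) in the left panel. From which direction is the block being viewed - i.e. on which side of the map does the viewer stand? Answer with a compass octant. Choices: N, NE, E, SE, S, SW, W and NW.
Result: S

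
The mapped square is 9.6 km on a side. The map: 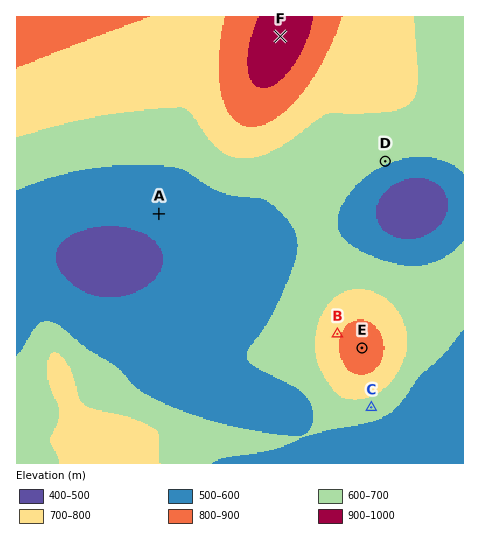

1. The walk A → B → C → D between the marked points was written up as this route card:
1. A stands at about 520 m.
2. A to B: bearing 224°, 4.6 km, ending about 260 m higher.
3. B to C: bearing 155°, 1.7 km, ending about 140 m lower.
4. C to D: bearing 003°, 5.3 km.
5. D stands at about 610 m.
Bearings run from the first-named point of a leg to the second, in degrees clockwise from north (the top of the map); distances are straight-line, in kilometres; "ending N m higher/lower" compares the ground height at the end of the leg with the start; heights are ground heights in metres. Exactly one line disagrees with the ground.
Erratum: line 2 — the bearing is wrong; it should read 124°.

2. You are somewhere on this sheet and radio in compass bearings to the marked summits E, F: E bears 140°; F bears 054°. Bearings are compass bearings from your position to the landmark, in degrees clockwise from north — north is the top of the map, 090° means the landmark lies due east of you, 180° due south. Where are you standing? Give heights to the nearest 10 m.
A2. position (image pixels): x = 169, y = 118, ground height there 690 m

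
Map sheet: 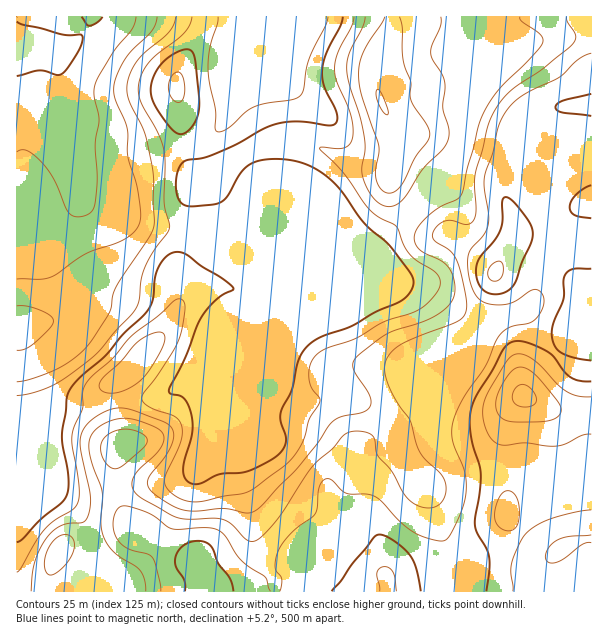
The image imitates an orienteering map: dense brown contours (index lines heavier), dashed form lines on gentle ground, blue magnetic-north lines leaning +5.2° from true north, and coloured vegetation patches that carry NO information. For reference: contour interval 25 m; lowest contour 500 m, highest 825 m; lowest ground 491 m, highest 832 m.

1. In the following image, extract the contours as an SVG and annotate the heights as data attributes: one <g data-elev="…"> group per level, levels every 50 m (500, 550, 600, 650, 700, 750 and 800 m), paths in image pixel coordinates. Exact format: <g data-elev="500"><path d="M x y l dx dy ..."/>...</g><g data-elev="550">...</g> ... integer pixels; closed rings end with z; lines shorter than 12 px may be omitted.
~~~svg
<g data-elev="500"><path d="M17 22l6 3 39 9 19 1 2 3-5 15-10 15-6 6-5 1-18-5-22 6"/><path d="M102 17l-6 6-7 3-7-9"/></g><g data-elev="550"><path d="M157 17l-2 7-4 8-19 18-8 10-7 15-3 12 1 12 12 30 1 27 9 29 3 22 0 12-2 8-6 7-7 5-39 15-35 23-10 2-24 0"/></g><g data-elev="600"><path d="M192 17l-3 9-5 7-27 21-9 9-5 9-4 11-1 9 2 9 18 31 6 17 1 15-1 39 6 24-3 6-13 18-9 16-4 12-2 20-2 7-5 8-17 18-16 19-25 21-15 10-12 6-17 5-13 3"/><path d="M328 17l-3 9-16 34-5 29-4 7-7 3-27 4-12 4-9 6-16 15-10 4-4-3 0-19-6-27-1-15 2-20 7-24 1-7"/></g><g data-elev="650"><path d="M177 102l5-1 3-11-2-13-3-4-3-1-6 5-3 10 3 10z"/><path d="M354 17l-3 10-13 26-3 15 2 13 14 36 2 11-1 10-2 6-6 4-23-1-2 2 25 24 27 38 7 6 19 10 7 18 7 10 26 19 3 8-2 9-11 12-10 8-33 11-27 16-30 10-10 6-6 9-2 14 2 9 8 12 1 4-11 17-7 24-9 15-10 9-34 24-7 3-45 8-11-1-9-4-8-6-4-8 1-9 15-34 1-9-2-9-7-7-24-8-7-8 1-6 13-16 16-24 8-17 4-16 1-15-3-6-3 0-5 2-15 14-28 21-17 21-21 18-8 9-2 9 0 15-9 18-2 11 7 49-1 17-6 7-18 11-10 9-8 12-15 26-4 4"/></g><g data-elev="700"><path d="M49 575l4 0 6-4 12-14 3-8 0-6-1-4-4-4-4-1-6 2-6 6-4 6-4 9-1 7 1 6z"/><path d="M385 17l-22 35-3 11-1 12 3 21 17 50 0 7-4 18 1 9 5 9 8 4 6-1 7-7 13-27 13-17 2-6-2-9-14-19-3-8 0-16-8-23-1-31-2-12"/><path d="M567 17l1 6 7 12 0 4-2 5-31 25-32 22-10 12-9 14-16 57 1 36-3 11-6 4-15-5-6 1-8 4-5 8 0 4 1 3 16 11 8 12 8 36 1 9-3 7-8 7-37 14-19 9-10 8-5 10 0 9 4 14 9 17 12 17 9 30 5 8 16 15 4 7 2 11-4 10-5 5-8 2-9-1-9-5-7-8-13-24-14-15-4-18-8-5-14 0-7 3-12 14-20 18-30 46-15 18-10 9-8 1-6-4-10-12-8-5-9-2-27 1-12-1-39-23-6-9 2-9 5-7 20-20 5-9 0-6-3-4-5-3-18-7-13-3-12 2-9 4-8 5-5 6-2 8 2 18 11 31 0 38 3 10 8 11 7 6 15 9 6 6 4 9 1 10"/></g><g data-elev="750"><path d="M233 591l-3-12-12-16-6-16-6-5-8-1-7 1-6 3-6 5-3 7 0 9 8 15 1 10"/><path d="M421 591l-5-22-6-14-15-14-9-5-6-1-6 2-42 54"/><path d="M591 381l-13-1-8-3-6-6-11-15-9-6-17-8-12-1-6 3-5 4-12 23-17 27-4 13-1 15 3 18 7 23 1 10-6 47 2 9 9 15 3 9 0 13-3 21"/><path d="M494 294l12-2 8-7 19-49-1-9-5-9-14-17-7-4-3 1-1 3 1 20-3 10-5 9-15 17-4 10 1 11 3 9 6 5z"/><path d="M591 269l-18 0-4 2-4 4-2 6 1 18-10 22-2 12 2 11 6 8 13 5 18 4"/><path d="M591 185l-7 4-9 6-4 6-1 6 1 5 4 3 16 3"/><path d="M591 94l-28 7-6 3-2 3 1 3 5 2 30 4"/></g><g data-elev="800"><path d="M591 535l-22 1-12 4-9 9-3 6 1 5 5 3 7-1 24-18 9-1"/><path d="M512 422l37-1 8-4 4-6-3-9-18-22-9-9-9-4-7 2-6 5-8 13-5 12 0 8 2 7 6 6z"/></g>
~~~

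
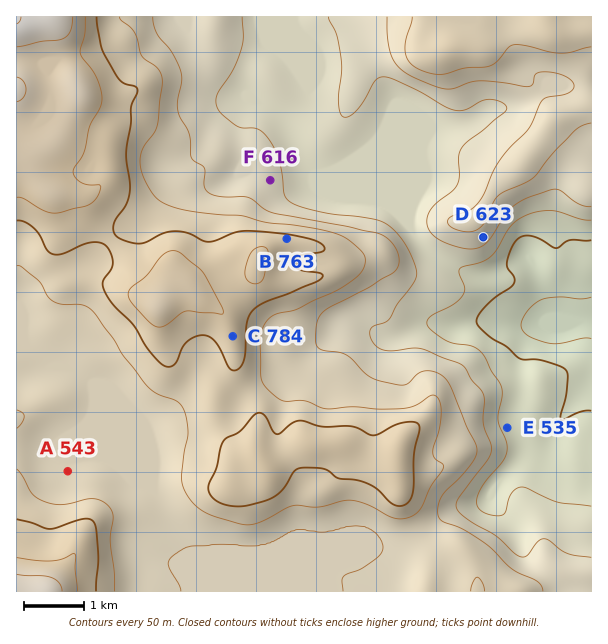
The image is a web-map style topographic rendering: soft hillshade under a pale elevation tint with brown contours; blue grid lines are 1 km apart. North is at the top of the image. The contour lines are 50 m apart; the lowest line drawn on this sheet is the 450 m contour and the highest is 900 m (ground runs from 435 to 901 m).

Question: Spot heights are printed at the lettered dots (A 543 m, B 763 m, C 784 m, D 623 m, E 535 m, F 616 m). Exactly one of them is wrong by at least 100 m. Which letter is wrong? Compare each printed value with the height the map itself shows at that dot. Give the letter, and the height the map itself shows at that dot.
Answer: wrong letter A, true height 668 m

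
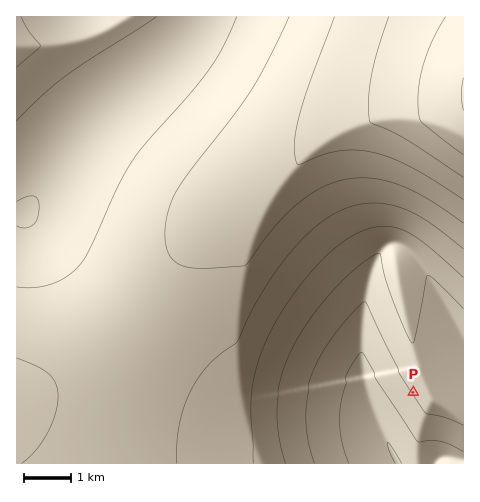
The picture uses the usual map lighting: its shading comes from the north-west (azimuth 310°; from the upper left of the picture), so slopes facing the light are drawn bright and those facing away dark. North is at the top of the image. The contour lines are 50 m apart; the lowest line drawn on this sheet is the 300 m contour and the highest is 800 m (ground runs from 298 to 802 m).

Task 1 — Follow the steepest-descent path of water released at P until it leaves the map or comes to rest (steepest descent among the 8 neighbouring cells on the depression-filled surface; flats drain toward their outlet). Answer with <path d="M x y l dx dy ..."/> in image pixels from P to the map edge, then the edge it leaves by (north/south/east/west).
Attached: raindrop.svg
<path d="M413 392l-32 33 0 3 15 31 3 4"/>
exit: south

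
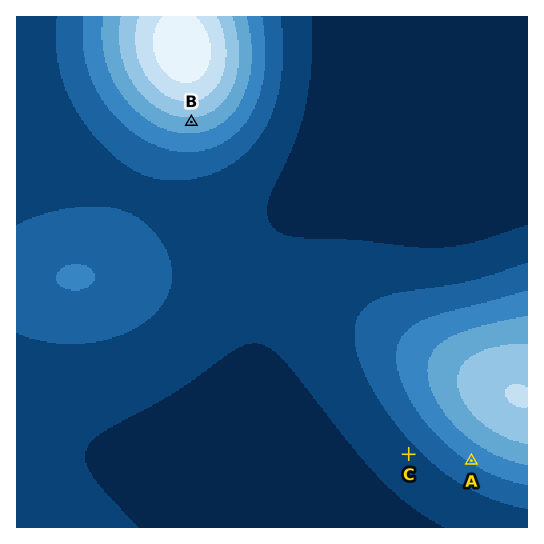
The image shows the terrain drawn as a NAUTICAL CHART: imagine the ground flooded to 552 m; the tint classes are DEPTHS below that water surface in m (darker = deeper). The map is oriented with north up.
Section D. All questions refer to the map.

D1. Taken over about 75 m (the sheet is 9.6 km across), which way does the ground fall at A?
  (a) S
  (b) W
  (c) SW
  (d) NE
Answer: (c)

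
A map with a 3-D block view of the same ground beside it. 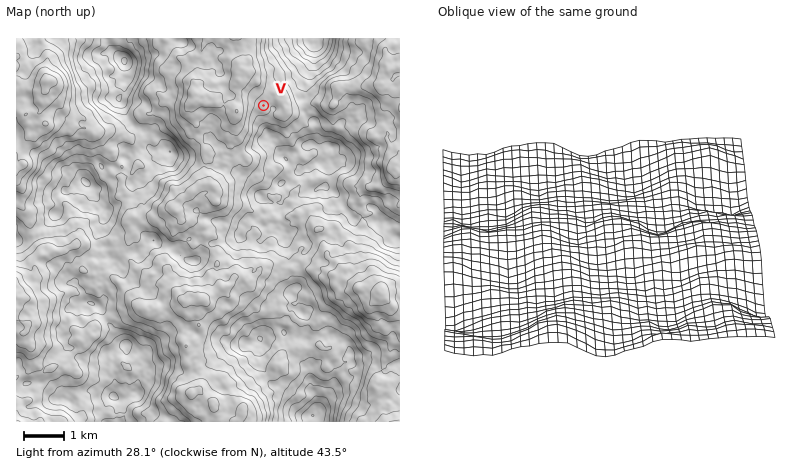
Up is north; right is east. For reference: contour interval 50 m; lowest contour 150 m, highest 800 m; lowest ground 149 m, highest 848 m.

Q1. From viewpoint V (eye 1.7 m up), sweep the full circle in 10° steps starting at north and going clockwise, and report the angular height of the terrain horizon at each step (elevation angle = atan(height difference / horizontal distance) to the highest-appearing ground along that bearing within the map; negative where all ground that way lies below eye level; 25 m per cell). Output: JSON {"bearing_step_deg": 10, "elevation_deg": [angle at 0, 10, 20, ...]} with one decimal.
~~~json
{"bearing_step_deg": 10, "elevation_deg": [4.3, 2.6, 1.6, 1.0, 0.7, 0.3, 0.9, 2.5, 2.8, 2.0, 1.3, 1.9, 1.6, -0.8, 0.3, 2.5, 0.7, -0.8, 0.2, 1.1, 1.4, 2.3, 4.7, 7.4, 11.1, 13.8, 14.6, 13.9, 12.7, 11.7, 10.8, 10.4, 10.7, 9.7, 9.0, 7.9]}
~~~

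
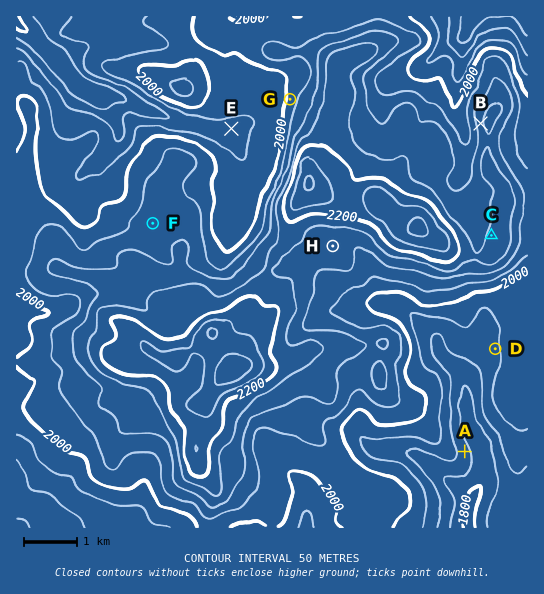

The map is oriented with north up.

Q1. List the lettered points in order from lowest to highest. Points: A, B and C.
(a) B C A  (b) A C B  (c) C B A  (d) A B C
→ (d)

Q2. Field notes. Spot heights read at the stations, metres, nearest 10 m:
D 1940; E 1940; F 2080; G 2020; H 2130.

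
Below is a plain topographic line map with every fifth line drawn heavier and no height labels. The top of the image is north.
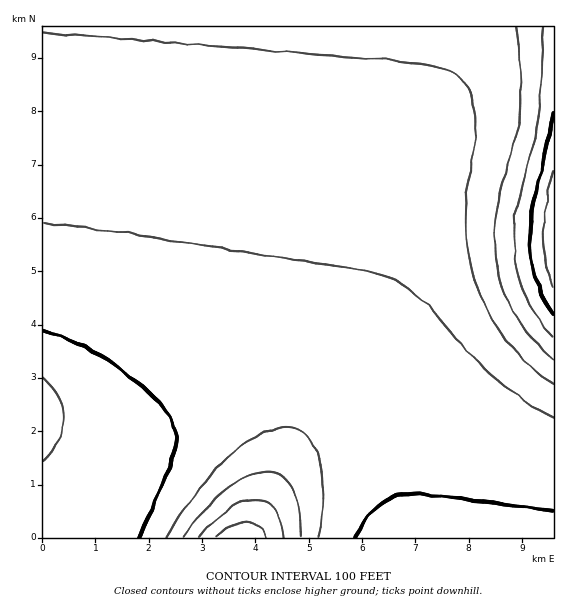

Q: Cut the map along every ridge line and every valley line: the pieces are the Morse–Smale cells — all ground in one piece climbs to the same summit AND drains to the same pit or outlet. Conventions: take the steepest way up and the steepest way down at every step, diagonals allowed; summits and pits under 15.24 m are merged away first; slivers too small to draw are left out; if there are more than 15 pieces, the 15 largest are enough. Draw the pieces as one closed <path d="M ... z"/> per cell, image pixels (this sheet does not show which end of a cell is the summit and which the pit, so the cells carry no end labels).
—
<path d="M363 26l-321 1 0 398 2 2 43 14 28 0 14-4 23-11 61-40 28-13 31-8 27 0 16 4 2-2 14-64 14-86 12-105z"/><path d="M553 26l-190 1-6 85-12 105-14 86-16 65 25 10 16 11 19 19 12 19 10 22 6 28 5 61 146-1z"/><path d="M299 365l-35 1-29 9-35 19-48 32-23 11-14 4-35-2-37-13-1 111 206 1 39-86 28-80-2-5z"/><path d="M317 369l-2 0-14 48-14 35-38 85 158 1 0-18-4-43-6-28-10-22-12-19-19-19-16-11z"/>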